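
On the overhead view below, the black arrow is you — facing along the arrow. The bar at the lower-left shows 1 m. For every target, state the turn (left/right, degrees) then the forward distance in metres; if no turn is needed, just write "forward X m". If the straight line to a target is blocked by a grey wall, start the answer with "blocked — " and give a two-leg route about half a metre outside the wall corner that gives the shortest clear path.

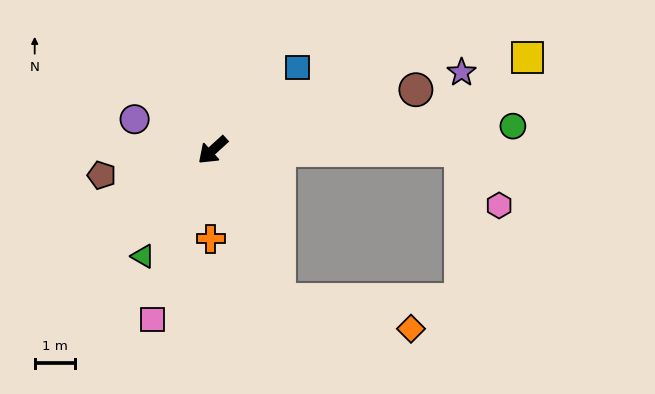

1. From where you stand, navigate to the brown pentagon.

turn right 30°, forward 2.9 m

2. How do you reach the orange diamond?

blocked — turn left 72°, forward 4.1 m, then turn left 53°, forward 3.4 m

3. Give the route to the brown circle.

turn left 154°, forward 5.3 m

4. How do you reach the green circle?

turn left 142°, forward 7.5 m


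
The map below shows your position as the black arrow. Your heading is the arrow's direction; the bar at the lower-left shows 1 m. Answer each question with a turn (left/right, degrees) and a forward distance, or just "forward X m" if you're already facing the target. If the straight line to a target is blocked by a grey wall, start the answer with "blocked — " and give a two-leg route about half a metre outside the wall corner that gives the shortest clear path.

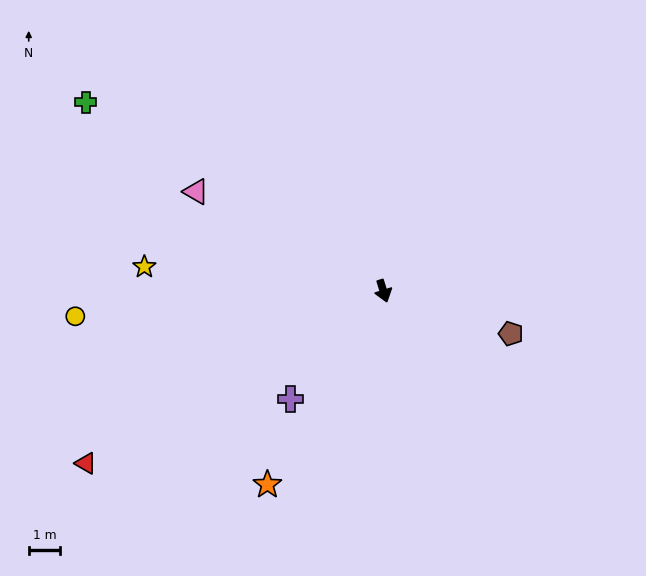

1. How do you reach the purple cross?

turn right 58°, forward 4.5 m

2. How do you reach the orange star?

turn right 48°, forward 7.1 m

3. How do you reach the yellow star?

turn right 113°, forward 7.6 m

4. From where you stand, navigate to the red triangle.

turn right 77°, forward 10.9 m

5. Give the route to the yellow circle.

turn right 103°, forward 9.8 m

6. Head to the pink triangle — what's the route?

turn right 135°, forward 6.7 m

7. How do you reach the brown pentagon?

turn left 54°, forward 4.3 m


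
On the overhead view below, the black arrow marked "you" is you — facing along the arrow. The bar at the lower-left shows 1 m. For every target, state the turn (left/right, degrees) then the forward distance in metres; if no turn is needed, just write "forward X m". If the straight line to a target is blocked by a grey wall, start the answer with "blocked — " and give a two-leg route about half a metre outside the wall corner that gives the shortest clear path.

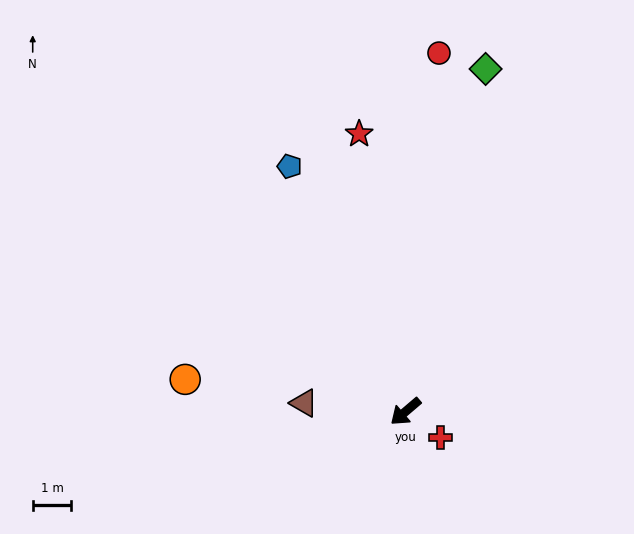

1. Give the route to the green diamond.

turn right 144°, forward 9.1 m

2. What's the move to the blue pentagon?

turn right 105°, forward 7.0 m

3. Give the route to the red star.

turn right 121°, forward 7.3 m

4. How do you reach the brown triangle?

turn right 45°, forward 2.6 m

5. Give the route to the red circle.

turn right 136°, forward 9.3 m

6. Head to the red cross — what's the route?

turn left 103°, forward 1.1 m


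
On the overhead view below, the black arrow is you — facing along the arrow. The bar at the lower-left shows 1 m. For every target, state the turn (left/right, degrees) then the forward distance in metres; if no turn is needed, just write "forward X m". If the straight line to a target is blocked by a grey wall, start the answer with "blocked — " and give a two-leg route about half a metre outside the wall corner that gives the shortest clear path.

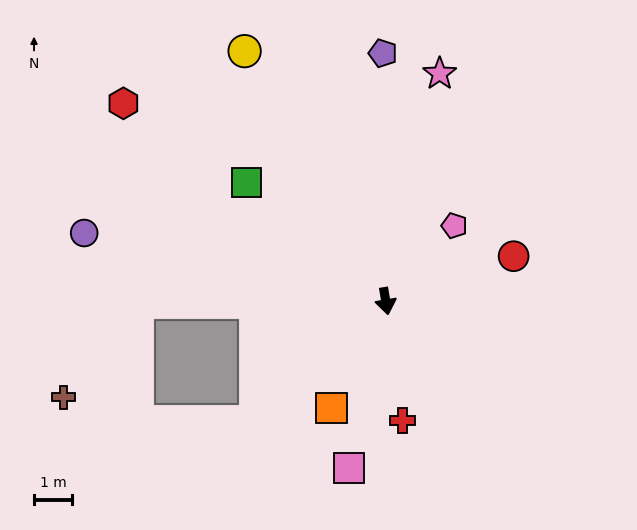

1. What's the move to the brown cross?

blocked — turn right 99°, forward 6.5 m, then turn left 51°, forward 3.1 m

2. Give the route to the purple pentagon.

turn left 171°, forward 6.5 m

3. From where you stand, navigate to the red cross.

forward 3.1 m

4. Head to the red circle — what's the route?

turn left 100°, forward 3.6 m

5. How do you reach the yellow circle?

turn right 160°, forward 7.5 m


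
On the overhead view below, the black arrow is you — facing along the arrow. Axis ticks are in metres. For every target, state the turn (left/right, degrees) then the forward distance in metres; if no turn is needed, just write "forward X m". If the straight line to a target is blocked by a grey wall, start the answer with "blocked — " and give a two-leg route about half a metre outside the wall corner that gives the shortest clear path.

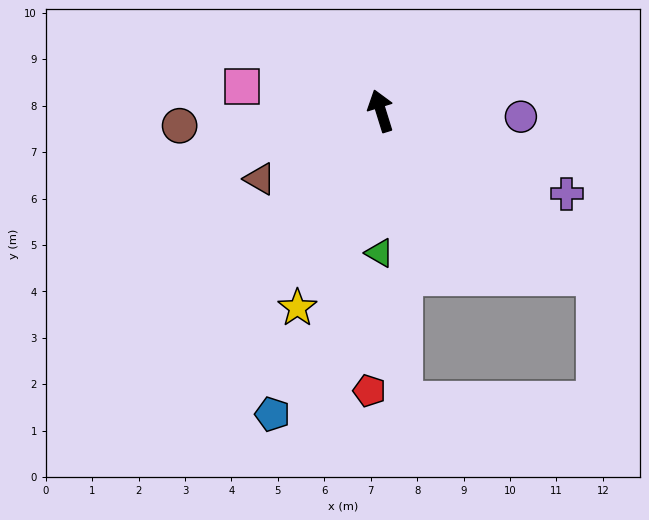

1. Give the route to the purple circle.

turn right 110°, forward 3.0 m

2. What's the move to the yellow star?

turn left 140°, forward 4.6 m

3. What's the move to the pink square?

turn left 63°, forward 3.0 m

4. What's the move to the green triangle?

turn left 162°, forward 3.1 m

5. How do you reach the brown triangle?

turn left 102°, forward 3.0 m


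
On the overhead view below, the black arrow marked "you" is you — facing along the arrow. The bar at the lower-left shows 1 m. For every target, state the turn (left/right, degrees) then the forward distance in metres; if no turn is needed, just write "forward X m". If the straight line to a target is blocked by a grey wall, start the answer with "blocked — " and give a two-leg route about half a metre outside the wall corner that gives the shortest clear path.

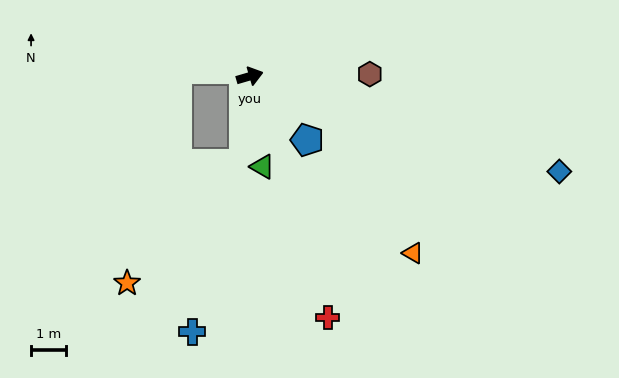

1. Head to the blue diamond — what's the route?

turn right 33°, forward 9.4 m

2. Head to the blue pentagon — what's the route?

turn right 64°, forward 2.5 m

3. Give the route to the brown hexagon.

turn right 15°, forward 3.5 m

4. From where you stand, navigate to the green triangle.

turn right 98°, forward 2.6 m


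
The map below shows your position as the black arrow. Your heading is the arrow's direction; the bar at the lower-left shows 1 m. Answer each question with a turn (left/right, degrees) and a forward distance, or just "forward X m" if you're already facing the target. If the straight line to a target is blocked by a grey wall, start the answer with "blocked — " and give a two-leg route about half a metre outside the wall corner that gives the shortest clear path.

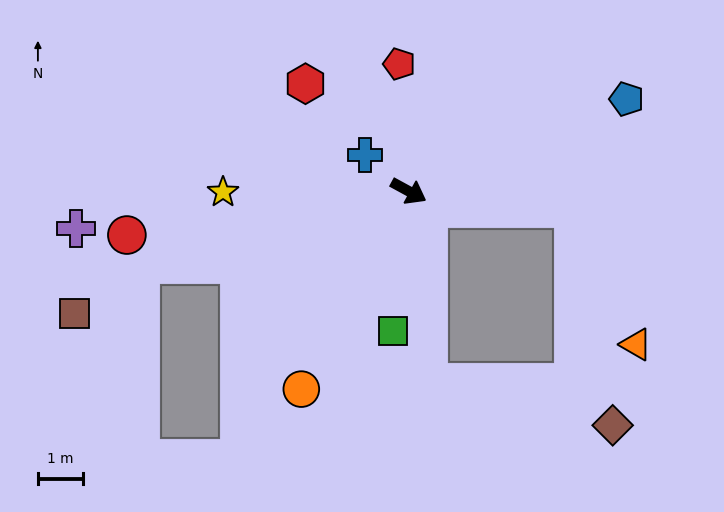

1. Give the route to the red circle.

turn right 143°, forward 6.4 m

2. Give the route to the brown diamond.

blocked — turn right 55°, forward 4.3 m, then turn left 70°, forward 4.2 m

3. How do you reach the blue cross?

turn left 169°, forward 1.3 m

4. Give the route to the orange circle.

turn right 90°, forward 5.0 m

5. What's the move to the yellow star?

turn right 151°, forward 4.1 m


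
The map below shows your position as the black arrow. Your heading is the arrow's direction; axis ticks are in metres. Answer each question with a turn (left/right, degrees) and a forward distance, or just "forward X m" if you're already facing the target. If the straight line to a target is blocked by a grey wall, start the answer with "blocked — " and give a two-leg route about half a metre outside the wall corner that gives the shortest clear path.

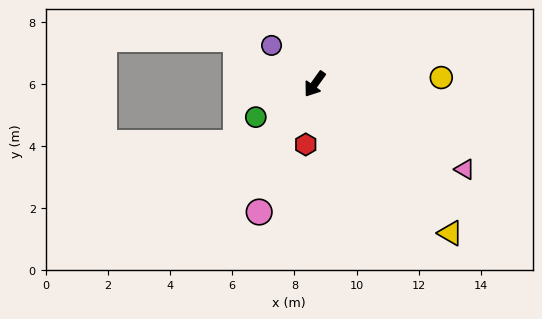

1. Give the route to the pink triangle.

turn left 96°, forward 5.6 m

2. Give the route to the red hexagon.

turn left 27°, forward 2.0 m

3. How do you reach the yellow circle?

turn left 129°, forward 4.1 m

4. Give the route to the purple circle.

turn right 96°, forward 1.9 m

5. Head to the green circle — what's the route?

turn right 25°, forward 2.2 m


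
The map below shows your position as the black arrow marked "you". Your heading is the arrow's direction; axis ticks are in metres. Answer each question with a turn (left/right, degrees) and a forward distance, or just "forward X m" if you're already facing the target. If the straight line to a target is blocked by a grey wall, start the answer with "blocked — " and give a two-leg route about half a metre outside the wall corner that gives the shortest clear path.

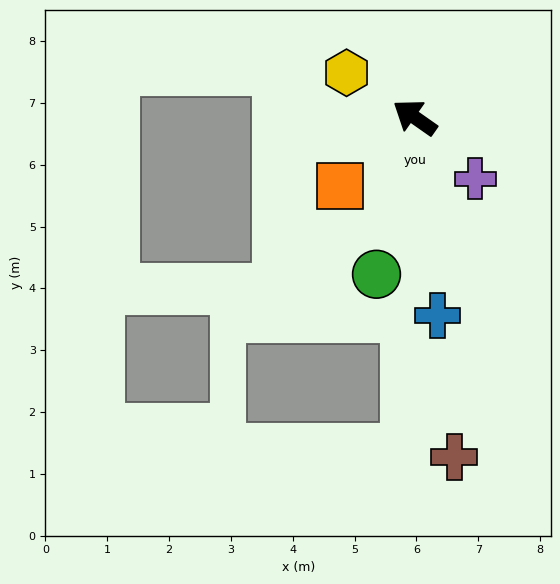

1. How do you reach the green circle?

turn left 111°, forward 2.6 m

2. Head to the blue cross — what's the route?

turn left 132°, forward 3.2 m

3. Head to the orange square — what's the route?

turn left 78°, forward 1.6 m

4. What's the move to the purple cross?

turn left 170°, forward 1.4 m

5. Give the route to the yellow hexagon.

forward 1.3 m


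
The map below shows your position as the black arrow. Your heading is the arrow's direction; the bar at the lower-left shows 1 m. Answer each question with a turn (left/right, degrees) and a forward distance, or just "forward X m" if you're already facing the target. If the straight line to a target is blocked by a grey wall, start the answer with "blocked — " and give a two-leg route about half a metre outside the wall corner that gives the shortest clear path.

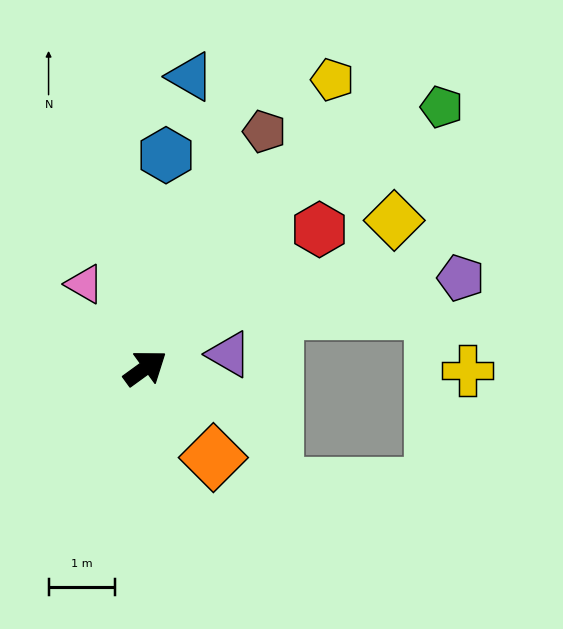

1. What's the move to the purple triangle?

turn right 27°, forward 1.3 m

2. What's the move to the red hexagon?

turn left 3°, forward 3.4 m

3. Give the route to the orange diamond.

turn right 89°, forward 1.7 m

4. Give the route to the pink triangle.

turn left 90°, forward 1.6 m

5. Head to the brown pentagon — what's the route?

turn left 27°, forward 4.0 m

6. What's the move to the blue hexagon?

turn left 48°, forward 3.2 m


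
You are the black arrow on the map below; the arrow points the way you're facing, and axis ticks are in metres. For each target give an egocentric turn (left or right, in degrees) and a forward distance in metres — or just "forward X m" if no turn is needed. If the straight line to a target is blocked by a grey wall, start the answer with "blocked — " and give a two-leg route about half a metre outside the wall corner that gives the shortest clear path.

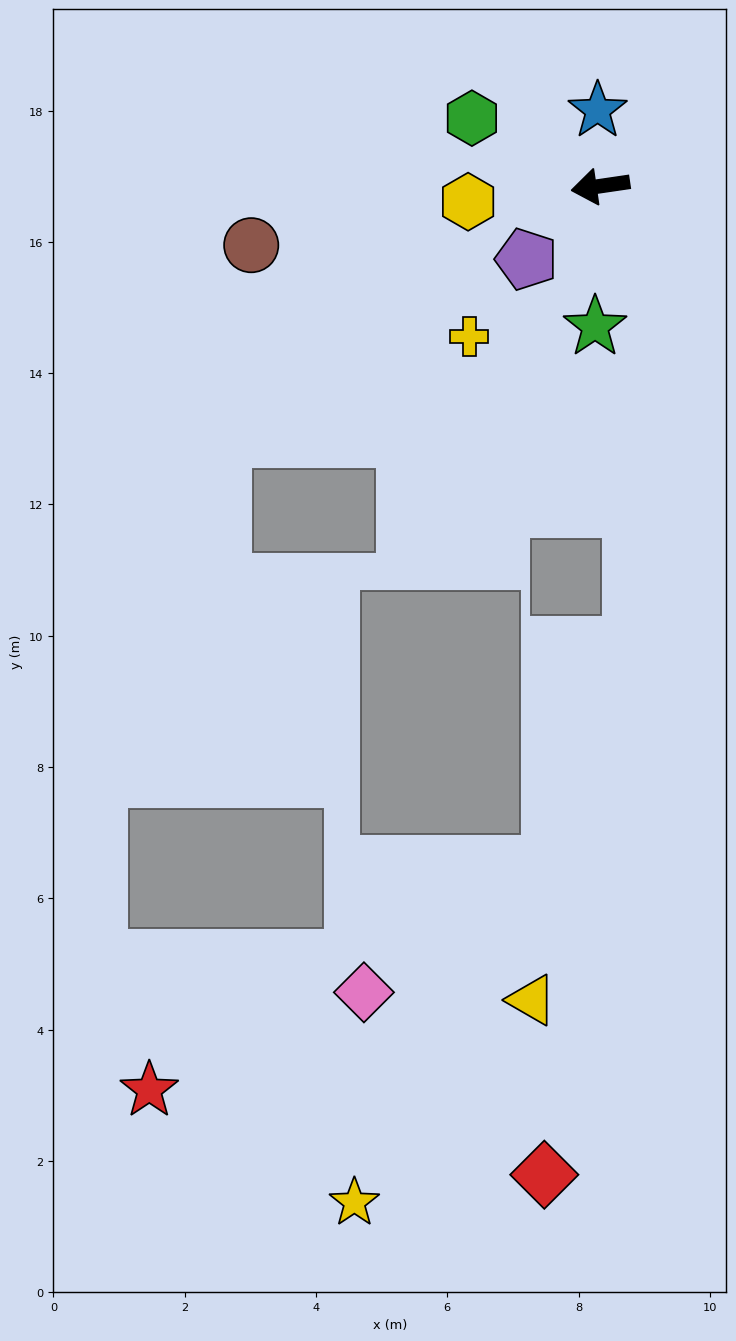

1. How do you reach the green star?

turn left 79°, forward 2.1 m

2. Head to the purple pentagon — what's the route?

turn left 36°, forward 1.6 m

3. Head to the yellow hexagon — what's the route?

forward 2.0 m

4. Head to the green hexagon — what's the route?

turn right 36°, forward 2.2 m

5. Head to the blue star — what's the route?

turn right 96°, forward 1.2 m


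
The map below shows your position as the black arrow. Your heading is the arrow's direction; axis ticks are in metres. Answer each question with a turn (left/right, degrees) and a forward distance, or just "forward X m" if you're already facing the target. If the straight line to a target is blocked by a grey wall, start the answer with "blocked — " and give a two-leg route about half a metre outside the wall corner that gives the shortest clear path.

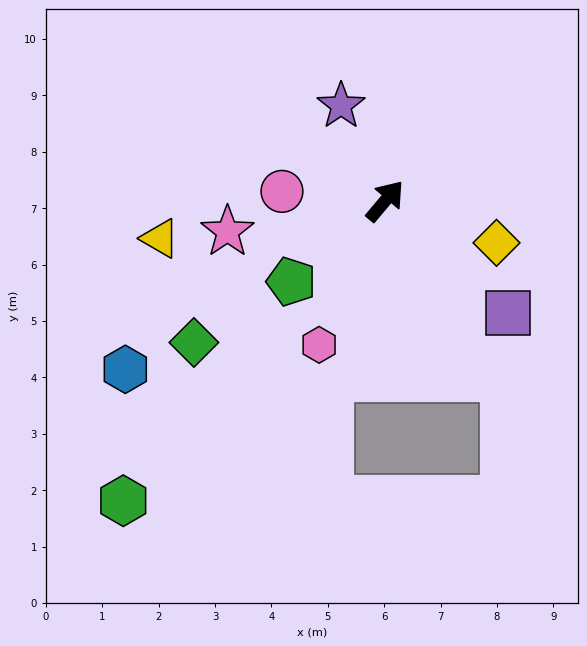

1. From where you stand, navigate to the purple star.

turn left 65°, forward 1.9 m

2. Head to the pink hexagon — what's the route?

turn right 164°, forward 2.8 m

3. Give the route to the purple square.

turn right 92°, forward 2.9 m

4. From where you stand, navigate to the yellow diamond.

turn right 70°, forward 2.1 m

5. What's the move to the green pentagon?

turn left 171°, forward 2.2 m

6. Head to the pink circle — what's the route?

turn left 125°, forward 1.8 m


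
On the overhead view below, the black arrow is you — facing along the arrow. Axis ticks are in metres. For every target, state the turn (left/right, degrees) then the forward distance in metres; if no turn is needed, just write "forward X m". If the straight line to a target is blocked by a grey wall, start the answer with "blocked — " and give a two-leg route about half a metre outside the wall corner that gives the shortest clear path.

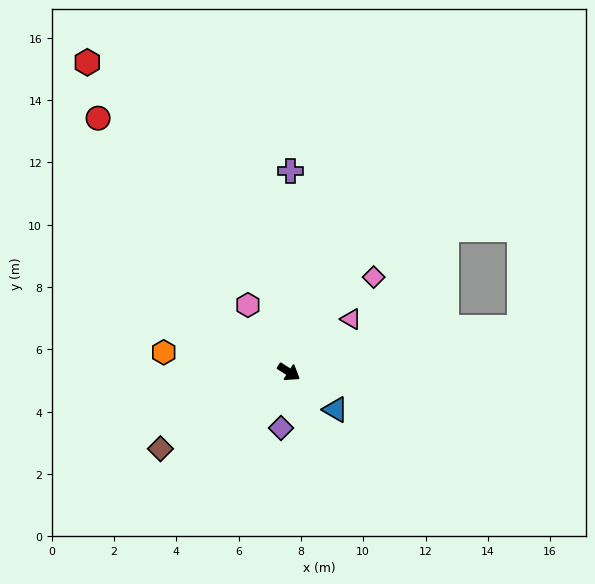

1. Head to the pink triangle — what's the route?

turn left 73°, forward 2.6 m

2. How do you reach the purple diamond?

turn right 65°, forward 1.8 m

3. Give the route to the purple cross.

turn left 122°, forward 6.4 m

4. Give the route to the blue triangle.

turn right 6°, forward 1.9 m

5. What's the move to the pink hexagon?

turn left 154°, forward 2.5 m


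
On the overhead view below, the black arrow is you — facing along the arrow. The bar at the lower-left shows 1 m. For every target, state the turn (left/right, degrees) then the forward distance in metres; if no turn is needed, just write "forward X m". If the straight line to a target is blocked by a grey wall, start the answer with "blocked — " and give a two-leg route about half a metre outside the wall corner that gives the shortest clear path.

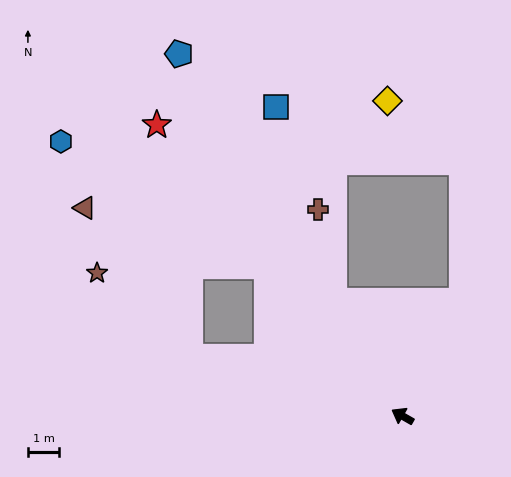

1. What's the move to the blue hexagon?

blocked — turn right 18°, forward 6.5 m, then turn left 17°, forward 7.7 m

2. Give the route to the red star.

turn right 20°, forward 12.2 m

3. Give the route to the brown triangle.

blocked — turn right 18°, forward 6.5 m, then turn left 30°, forward 6.1 m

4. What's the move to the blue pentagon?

turn right 29°, forward 13.6 m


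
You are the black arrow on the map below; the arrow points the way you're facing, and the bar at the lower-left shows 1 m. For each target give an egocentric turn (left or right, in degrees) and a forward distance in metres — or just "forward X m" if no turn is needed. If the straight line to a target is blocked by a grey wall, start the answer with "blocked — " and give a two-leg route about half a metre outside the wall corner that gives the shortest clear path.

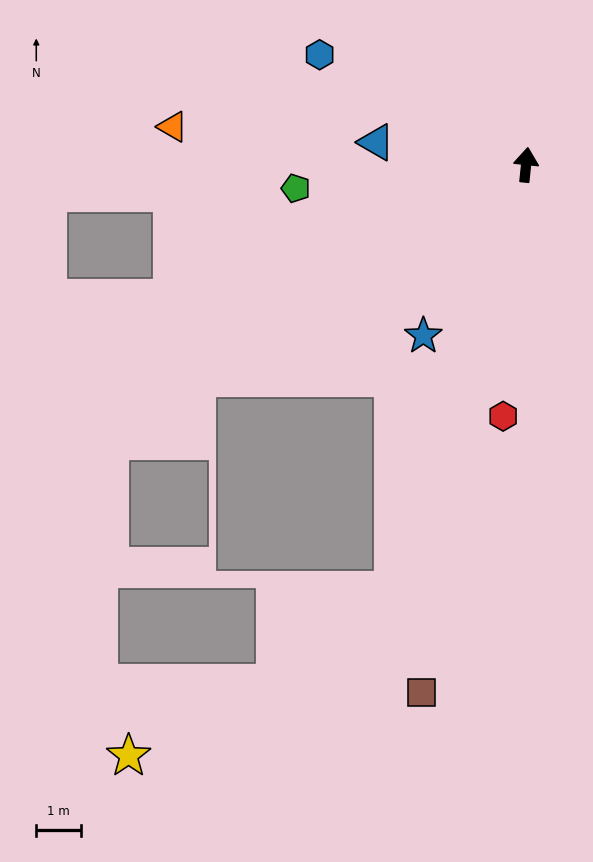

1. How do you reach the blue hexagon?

turn left 68°, forward 5.2 m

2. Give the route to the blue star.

turn left 155°, forward 4.5 m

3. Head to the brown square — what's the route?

turn left 175°, forward 12.0 m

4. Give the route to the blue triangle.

turn left 87°, forward 3.4 m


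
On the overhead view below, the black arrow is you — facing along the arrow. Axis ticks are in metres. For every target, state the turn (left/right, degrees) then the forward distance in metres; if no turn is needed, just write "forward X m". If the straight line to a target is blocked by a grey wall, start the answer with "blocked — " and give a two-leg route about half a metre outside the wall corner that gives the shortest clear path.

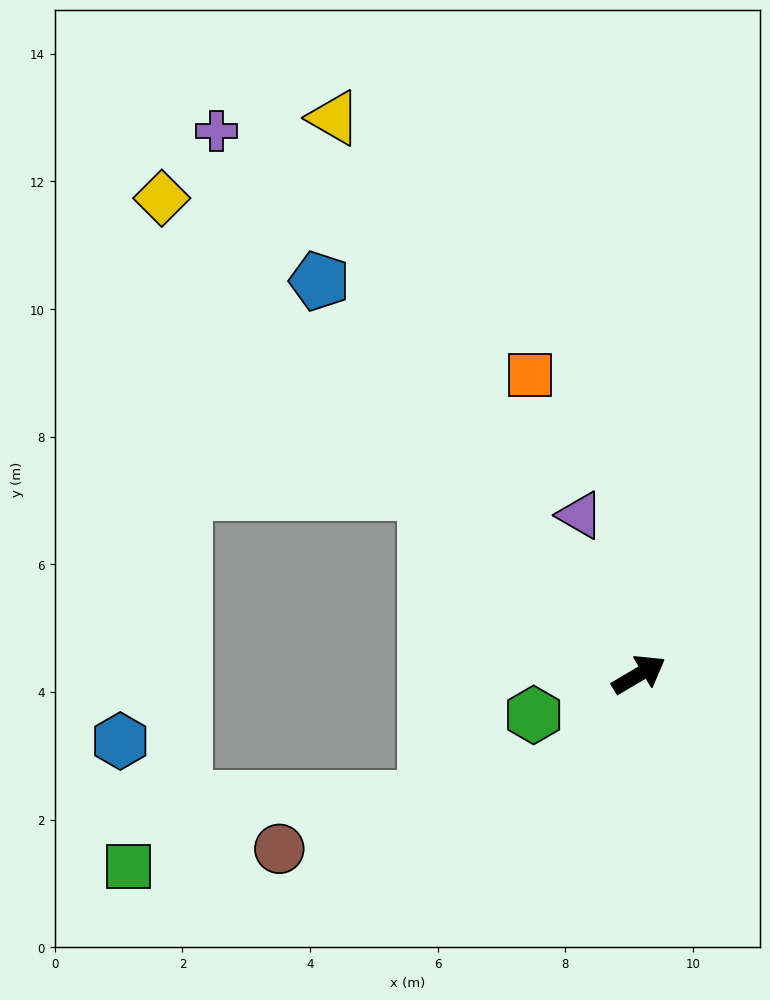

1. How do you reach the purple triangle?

turn left 80°, forward 2.7 m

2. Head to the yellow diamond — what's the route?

turn left 104°, forward 10.6 m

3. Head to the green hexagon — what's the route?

turn left 170°, forward 1.8 m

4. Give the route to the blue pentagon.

turn left 98°, forward 7.9 m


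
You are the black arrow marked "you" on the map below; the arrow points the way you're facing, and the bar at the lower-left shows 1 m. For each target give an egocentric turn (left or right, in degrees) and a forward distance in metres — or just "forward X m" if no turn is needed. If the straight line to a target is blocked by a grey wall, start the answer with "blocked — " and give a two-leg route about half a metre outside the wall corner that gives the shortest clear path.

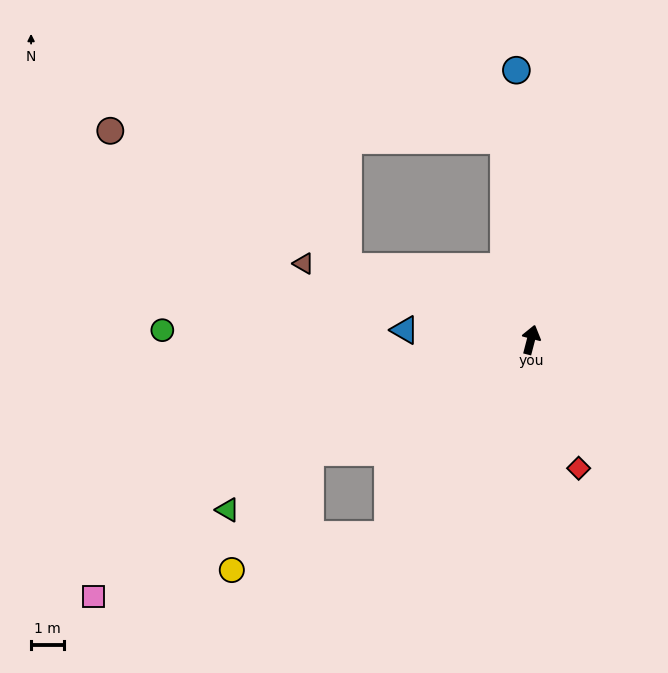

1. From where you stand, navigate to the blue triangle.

turn left 100°, forward 3.8 m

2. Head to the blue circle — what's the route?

turn left 18°, forward 8.1 m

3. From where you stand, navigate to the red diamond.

turn right 145°, forward 4.1 m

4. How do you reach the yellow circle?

blocked — turn left 131°, forward 7.4 m, then turn left 30°, forward 4.3 m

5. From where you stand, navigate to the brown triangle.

turn left 86°, forward 7.2 m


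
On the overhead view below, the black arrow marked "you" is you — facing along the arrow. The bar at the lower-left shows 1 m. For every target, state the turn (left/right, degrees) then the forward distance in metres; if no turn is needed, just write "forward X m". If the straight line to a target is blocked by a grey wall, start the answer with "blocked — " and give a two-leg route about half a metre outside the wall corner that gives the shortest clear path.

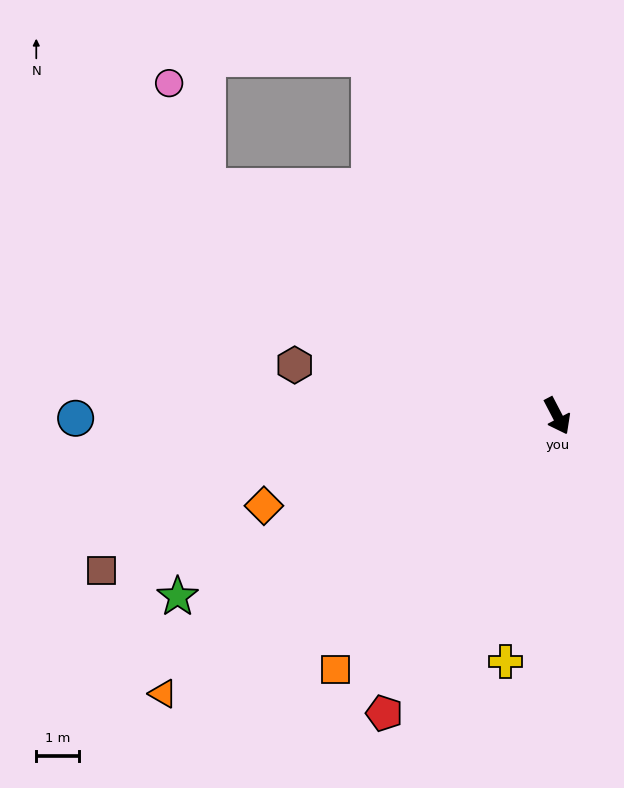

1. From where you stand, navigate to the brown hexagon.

turn right 129°, forward 6.2 m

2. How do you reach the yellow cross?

turn right 40°, forward 5.9 m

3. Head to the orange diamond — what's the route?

turn right 101°, forward 7.2 m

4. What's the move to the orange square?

turn right 69°, forward 7.9 m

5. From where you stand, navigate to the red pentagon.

turn right 58°, forward 8.0 m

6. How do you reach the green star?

turn right 92°, forward 9.8 m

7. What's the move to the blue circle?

turn right 117°, forward 11.2 m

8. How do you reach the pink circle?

blocked — turn right 151°, forward 9.8 m, then turn right 36°, forward 2.6 m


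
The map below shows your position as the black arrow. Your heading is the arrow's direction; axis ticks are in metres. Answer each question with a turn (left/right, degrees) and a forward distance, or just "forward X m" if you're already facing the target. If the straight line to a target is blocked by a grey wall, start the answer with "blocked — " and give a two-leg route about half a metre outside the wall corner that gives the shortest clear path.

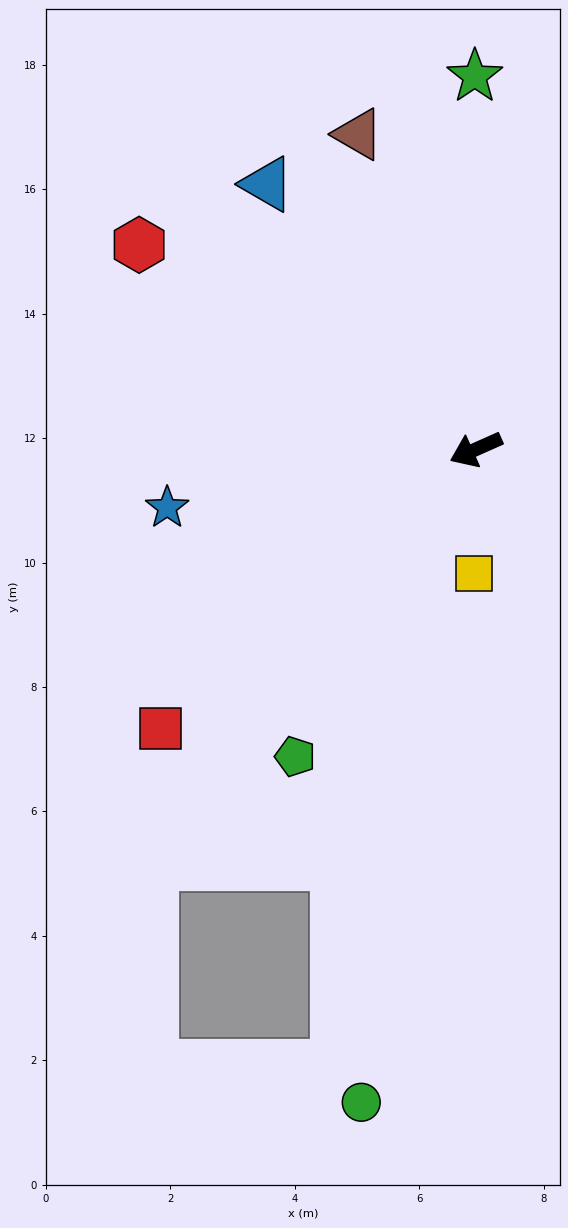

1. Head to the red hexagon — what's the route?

turn right 55°, forward 6.3 m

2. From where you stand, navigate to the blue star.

turn right 13°, forward 5.0 m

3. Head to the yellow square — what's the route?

turn left 65°, forward 2.0 m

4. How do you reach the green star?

turn right 114°, forward 6.0 m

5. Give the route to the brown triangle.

turn right 93°, forward 5.4 m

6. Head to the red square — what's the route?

turn left 18°, forward 6.8 m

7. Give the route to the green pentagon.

turn left 36°, forward 5.7 m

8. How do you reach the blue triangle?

turn right 76°, forward 5.4 m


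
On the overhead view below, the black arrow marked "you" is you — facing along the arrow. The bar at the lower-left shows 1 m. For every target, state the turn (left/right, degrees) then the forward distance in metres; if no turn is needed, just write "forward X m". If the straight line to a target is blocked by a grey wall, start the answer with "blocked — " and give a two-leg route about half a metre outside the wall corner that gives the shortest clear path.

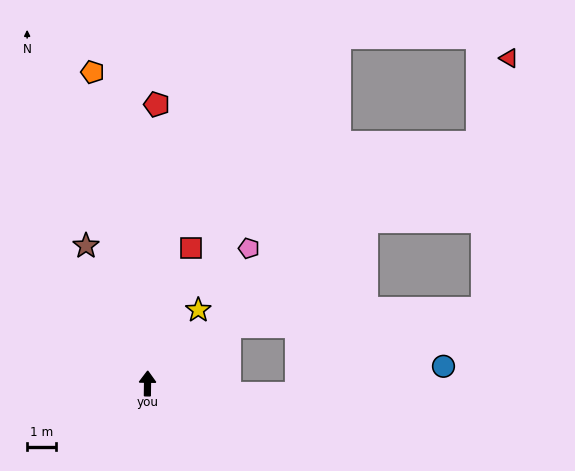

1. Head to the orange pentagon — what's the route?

turn left 11°, forward 10.8 m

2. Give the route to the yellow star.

turn right 34°, forward 3.1 m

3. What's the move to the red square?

turn right 17°, forward 4.9 m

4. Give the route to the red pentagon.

forward 9.6 m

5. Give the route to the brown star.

turn left 25°, forward 5.2 m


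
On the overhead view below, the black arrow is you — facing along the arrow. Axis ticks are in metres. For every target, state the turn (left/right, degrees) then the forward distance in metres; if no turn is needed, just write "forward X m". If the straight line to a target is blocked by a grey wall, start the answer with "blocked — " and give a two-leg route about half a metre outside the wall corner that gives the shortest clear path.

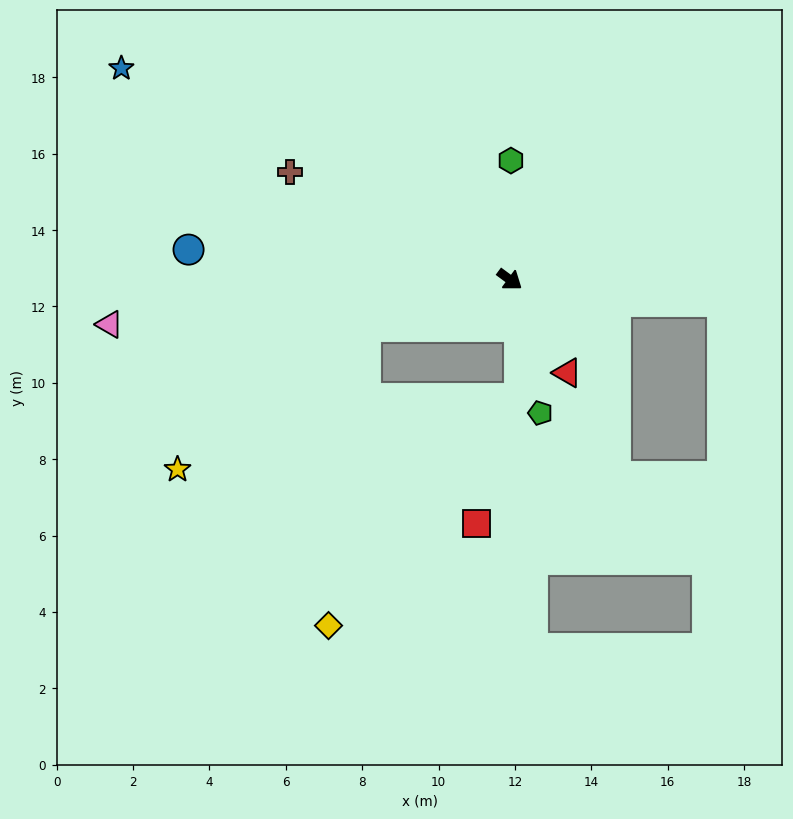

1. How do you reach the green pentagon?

turn right 41°, forward 3.6 m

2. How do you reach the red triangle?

turn right 22°, forward 2.9 m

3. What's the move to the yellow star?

blocked — turn right 126°, forward 4.0 m, then turn left 20°, forward 6.2 m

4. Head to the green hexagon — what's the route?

turn left 126°, forward 3.1 m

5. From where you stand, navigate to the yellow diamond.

blocked — turn right 126°, forward 4.0 m, then turn left 66°, forward 7.9 m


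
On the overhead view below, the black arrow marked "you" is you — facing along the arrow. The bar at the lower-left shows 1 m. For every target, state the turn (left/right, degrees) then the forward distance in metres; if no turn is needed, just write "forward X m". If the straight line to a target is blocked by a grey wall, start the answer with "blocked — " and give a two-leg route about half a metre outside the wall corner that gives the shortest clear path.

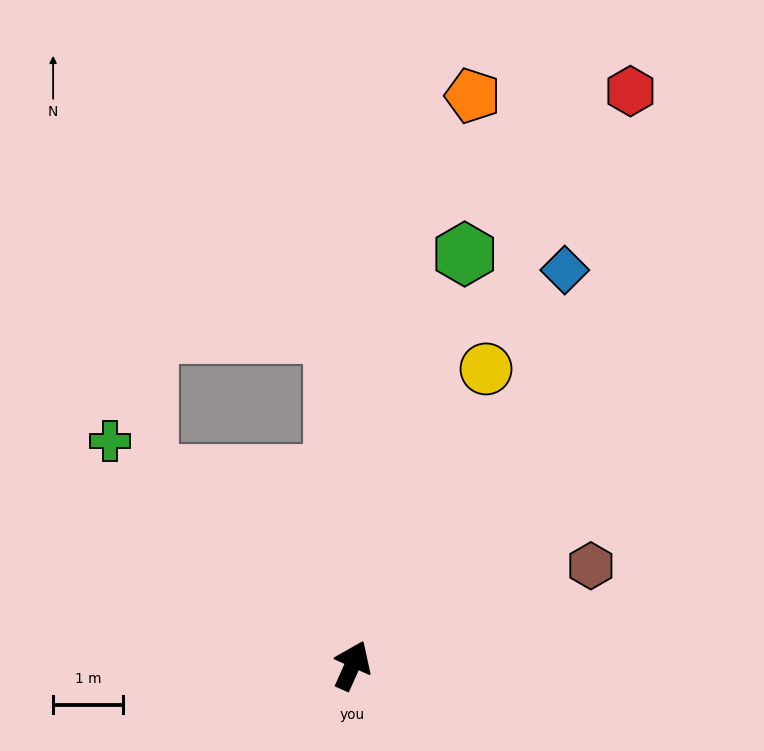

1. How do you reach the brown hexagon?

turn right 43°, forward 3.7 m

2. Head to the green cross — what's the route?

turn left 71°, forward 4.7 m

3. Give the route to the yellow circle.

forward 4.6 m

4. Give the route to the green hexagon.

turn left 9°, forward 6.1 m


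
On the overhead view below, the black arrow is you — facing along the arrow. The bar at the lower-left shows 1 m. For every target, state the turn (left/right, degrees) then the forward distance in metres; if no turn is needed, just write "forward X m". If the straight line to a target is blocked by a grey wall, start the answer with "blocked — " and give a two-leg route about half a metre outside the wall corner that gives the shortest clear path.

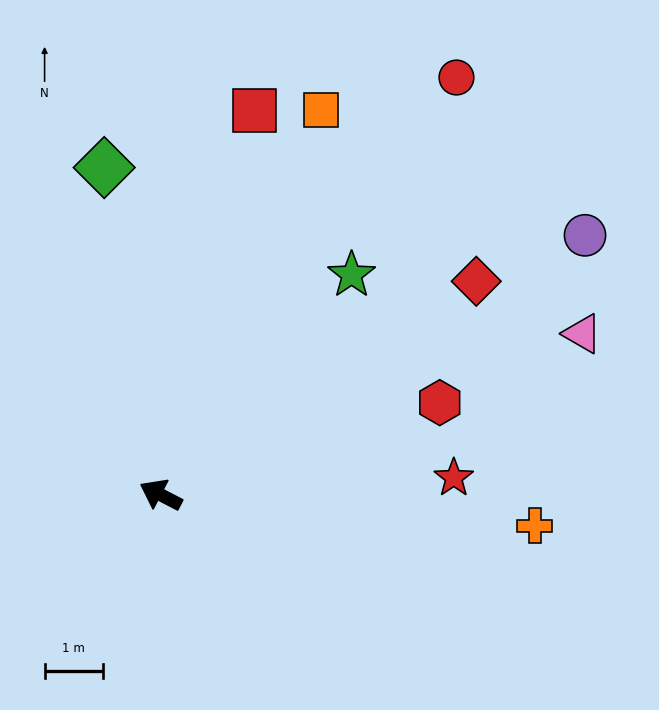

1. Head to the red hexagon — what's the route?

turn right 134°, forward 5.0 m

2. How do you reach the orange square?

turn right 85°, forward 7.1 m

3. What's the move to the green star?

turn right 104°, forward 5.0 m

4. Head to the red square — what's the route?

turn right 76°, forward 6.8 m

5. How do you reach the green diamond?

turn right 53°, forward 5.7 m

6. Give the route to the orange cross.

turn right 157°, forward 6.4 m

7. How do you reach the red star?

turn right 149°, forward 5.0 m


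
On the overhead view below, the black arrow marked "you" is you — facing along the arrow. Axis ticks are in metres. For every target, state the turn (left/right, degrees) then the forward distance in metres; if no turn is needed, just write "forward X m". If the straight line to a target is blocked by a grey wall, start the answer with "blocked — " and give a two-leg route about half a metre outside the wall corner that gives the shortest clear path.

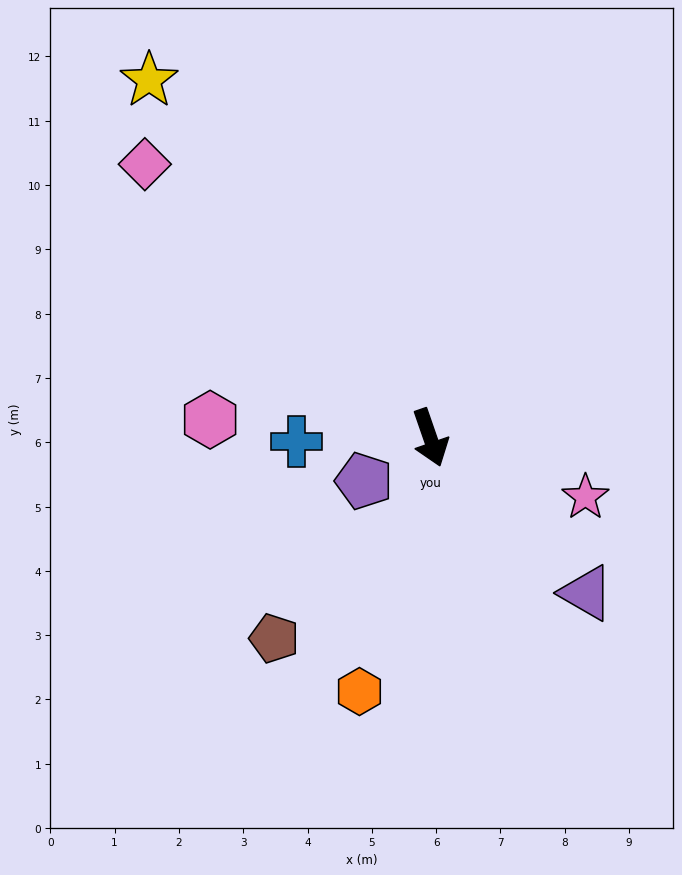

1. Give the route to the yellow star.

turn right 161°, forward 7.1 m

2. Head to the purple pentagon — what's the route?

turn right 76°, forward 1.2 m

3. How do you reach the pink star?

turn left 50°, forward 2.6 m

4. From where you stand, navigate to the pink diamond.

turn right 153°, forward 6.1 m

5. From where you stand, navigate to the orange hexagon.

turn right 35°, forward 4.1 m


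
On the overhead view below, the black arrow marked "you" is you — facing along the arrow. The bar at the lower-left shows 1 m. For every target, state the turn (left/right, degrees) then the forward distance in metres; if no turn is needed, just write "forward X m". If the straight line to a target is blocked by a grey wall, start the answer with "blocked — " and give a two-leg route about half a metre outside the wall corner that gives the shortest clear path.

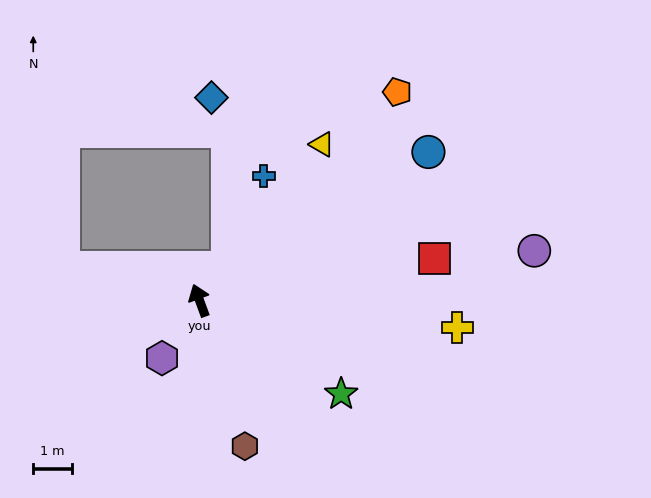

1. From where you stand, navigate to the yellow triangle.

turn right 58°, forward 5.2 m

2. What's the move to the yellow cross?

turn right 116°, forward 6.7 m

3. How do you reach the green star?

turn right 144°, forward 4.4 m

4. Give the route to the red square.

turn right 100°, forward 6.2 m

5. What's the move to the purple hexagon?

turn left 127°, forward 1.8 m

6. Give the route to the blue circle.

turn right 77°, forward 7.1 m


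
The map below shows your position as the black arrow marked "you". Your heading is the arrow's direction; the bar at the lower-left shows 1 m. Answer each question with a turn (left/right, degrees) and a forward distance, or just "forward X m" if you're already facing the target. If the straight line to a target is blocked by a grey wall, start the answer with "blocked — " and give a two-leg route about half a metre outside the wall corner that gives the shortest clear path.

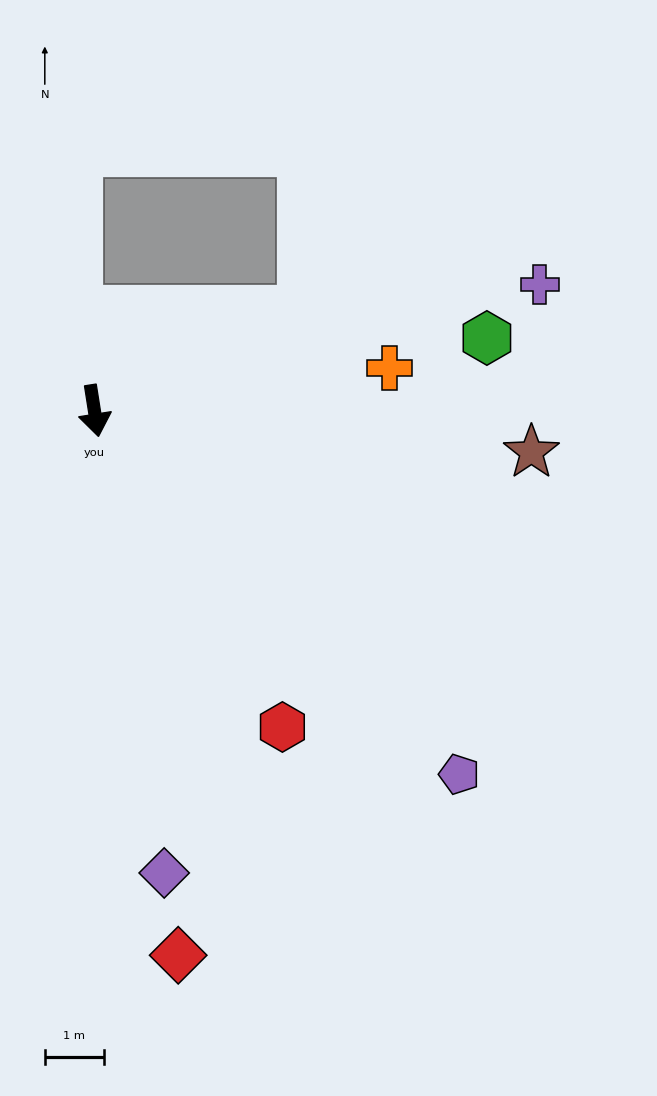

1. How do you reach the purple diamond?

forward 7.9 m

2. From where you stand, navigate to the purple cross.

turn left 97°, forward 7.8 m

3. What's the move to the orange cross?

turn left 89°, forward 5.0 m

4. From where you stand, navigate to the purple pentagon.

turn left 36°, forward 8.7 m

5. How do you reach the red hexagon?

turn left 22°, forward 6.2 m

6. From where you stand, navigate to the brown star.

turn left 76°, forward 7.4 m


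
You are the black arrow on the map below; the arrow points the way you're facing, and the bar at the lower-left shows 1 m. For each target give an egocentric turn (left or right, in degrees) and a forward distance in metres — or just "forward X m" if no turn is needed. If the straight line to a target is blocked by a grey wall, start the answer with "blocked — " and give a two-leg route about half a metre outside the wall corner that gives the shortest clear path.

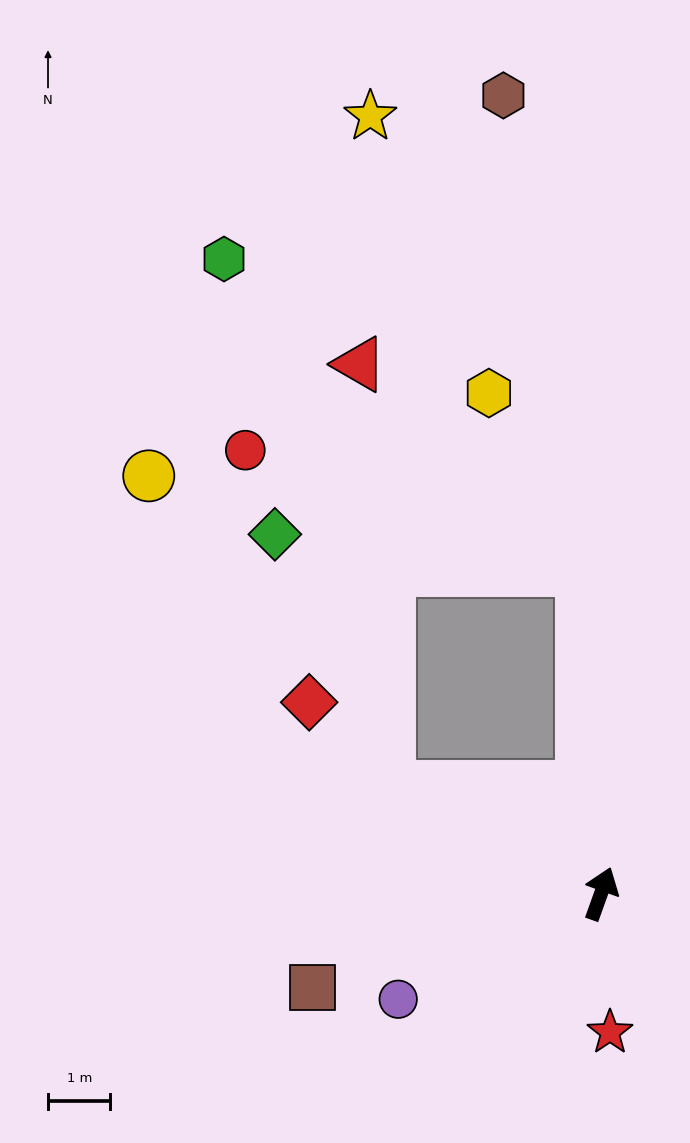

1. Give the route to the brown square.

turn left 128°, forward 4.8 m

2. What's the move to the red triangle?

blocked — turn left 23°, forward 5.2 m, then turn left 44°, forward 4.8 m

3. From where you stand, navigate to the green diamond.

blocked — turn left 23°, forward 5.2 m, then turn left 80°, forward 4.9 m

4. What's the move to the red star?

turn right 157°, forward 2.2 m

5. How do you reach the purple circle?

turn left 137°, forward 3.7 m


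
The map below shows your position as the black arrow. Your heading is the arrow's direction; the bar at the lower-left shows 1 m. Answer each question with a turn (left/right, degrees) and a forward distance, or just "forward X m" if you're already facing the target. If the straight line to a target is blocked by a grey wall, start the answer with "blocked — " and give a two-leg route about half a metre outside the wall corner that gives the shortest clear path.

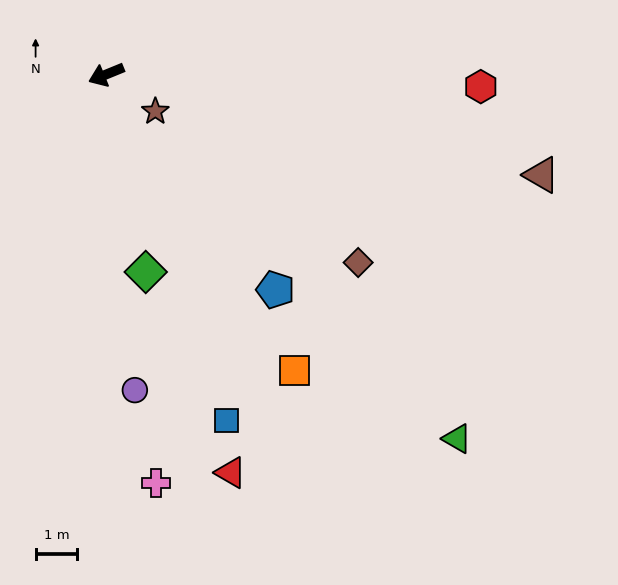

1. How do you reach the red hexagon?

turn left 156°, forward 9.0 m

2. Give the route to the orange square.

turn left 100°, forward 8.4 m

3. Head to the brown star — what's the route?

turn left 121°, forward 1.5 m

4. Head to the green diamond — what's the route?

turn left 79°, forward 4.8 m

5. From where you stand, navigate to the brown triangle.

turn left 145°, forward 10.7 m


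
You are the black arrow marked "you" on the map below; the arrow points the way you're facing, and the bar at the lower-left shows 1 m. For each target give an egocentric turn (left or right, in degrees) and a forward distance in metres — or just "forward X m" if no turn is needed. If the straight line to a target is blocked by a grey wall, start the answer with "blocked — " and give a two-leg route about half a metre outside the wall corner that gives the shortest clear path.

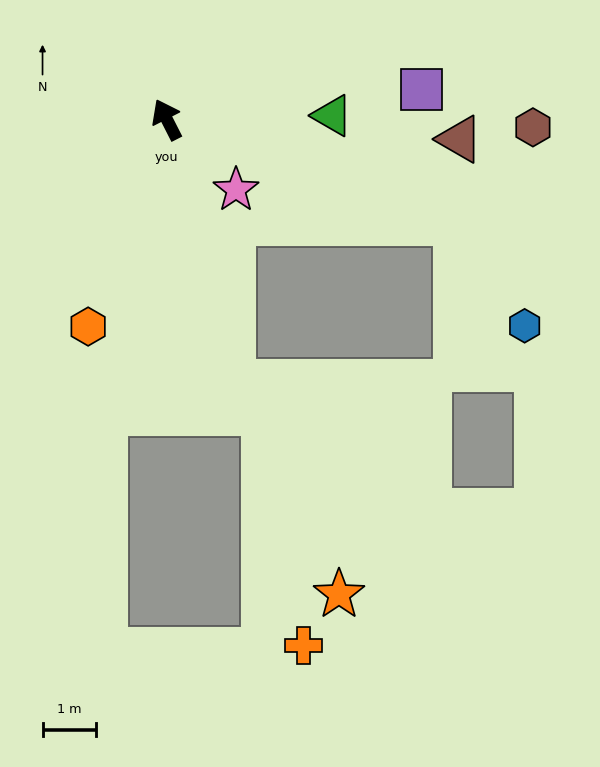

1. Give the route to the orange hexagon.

turn left 132°, forward 4.1 m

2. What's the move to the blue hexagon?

blocked — turn right 137°, forward 5.7 m, then turn right 37°, forward 2.3 m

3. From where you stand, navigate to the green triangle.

turn right 116°, forward 3.1 m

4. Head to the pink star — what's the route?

turn right 162°, forward 1.8 m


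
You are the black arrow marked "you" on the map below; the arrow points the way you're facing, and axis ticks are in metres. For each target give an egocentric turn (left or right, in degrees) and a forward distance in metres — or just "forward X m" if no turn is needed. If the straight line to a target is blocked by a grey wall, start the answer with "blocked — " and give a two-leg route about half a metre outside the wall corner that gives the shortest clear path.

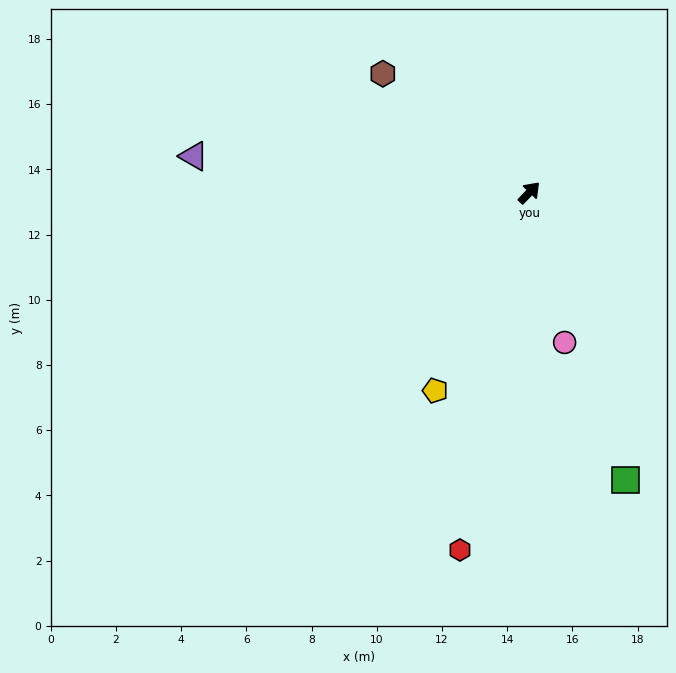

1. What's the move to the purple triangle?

turn left 128°, forward 10.4 m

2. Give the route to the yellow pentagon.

turn right 162°, forward 6.7 m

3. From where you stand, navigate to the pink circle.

turn right 123°, forward 4.7 m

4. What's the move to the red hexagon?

turn right 147°, forward 11.2 m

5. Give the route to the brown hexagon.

turn left 95°, forward 5.8 m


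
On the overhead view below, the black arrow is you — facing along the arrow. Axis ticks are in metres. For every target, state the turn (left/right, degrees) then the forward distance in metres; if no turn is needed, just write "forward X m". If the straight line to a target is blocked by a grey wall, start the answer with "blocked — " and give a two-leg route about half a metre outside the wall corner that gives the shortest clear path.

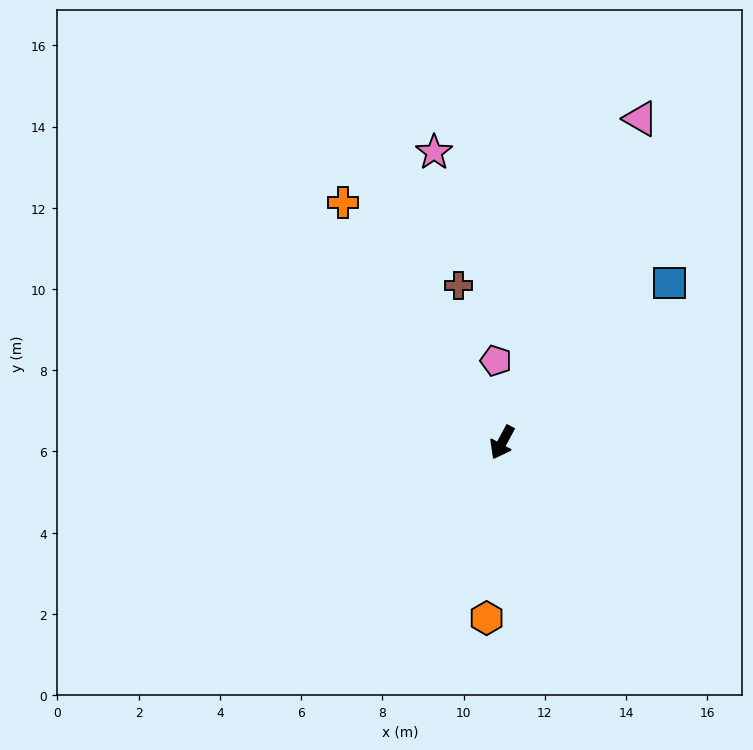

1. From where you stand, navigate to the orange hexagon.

turn left 23°, forward 4.3 m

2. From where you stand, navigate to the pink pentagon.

turn right 147°, forward 2.0 m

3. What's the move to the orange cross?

turn right 118°, forward 7.1 m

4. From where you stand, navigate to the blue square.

turn left 162°, forward 5.7 m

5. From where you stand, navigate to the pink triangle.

turn right 175°, forward 8.7 m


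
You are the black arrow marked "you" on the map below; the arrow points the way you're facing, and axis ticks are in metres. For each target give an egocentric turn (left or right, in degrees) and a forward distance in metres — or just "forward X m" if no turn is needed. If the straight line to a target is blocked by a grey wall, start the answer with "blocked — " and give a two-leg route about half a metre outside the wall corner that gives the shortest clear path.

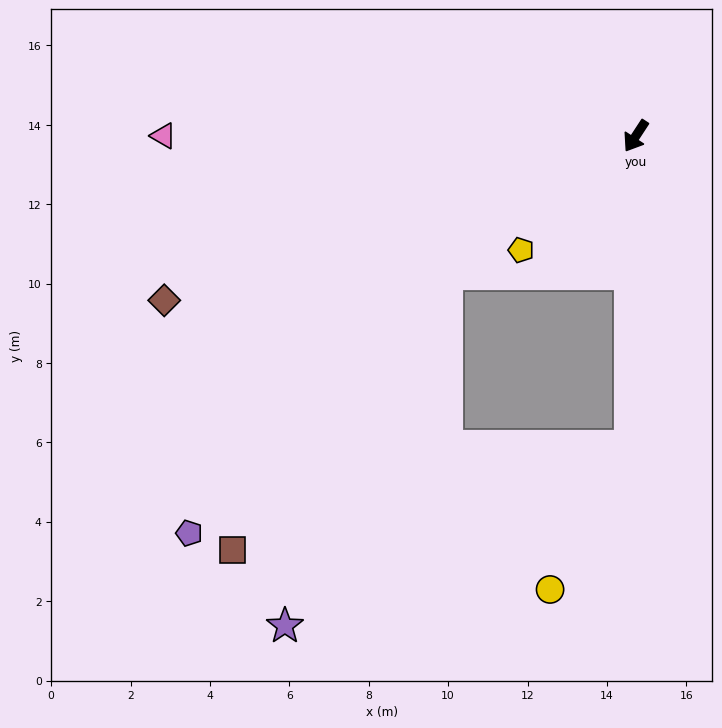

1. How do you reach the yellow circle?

blocked — turn left 32°, forward 7.8 m, then turn right 28°, forward 4.1 m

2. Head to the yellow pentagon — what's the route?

turn right 12°, forward 4.1 m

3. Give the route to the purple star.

blocked — turn right 21°, forward 5.9 m, then turn left 30°, forward 9.8 m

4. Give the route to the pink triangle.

turn right 57°, forward 11.9 m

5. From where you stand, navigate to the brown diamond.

turn right 38°, forward 12.6 m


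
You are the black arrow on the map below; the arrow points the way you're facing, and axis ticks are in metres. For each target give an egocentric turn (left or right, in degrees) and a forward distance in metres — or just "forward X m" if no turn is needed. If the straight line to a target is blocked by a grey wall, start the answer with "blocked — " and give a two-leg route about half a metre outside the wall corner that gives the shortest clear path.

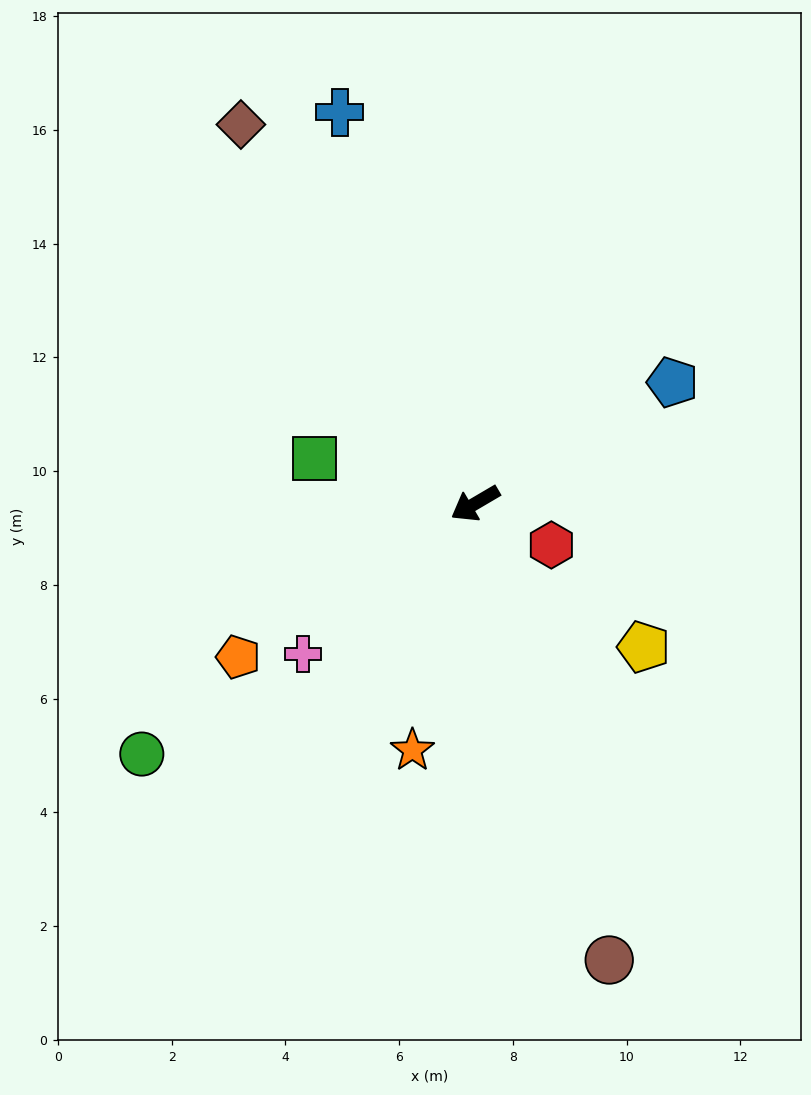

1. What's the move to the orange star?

turn left 45°, forward 4.5 m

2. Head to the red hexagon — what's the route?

turn left 121°, forward 1.5 m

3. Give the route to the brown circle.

turn left 76°, forward 8.4 m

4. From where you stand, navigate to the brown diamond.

turn right 89°, forward 7.8 m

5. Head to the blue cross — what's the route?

turn right 101°, forward 7.3 m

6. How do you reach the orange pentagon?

turn left 2°, forward 5.0 m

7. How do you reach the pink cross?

turn left 11°, forward 4.0 m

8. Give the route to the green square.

turn right 46°, forward 2.9 m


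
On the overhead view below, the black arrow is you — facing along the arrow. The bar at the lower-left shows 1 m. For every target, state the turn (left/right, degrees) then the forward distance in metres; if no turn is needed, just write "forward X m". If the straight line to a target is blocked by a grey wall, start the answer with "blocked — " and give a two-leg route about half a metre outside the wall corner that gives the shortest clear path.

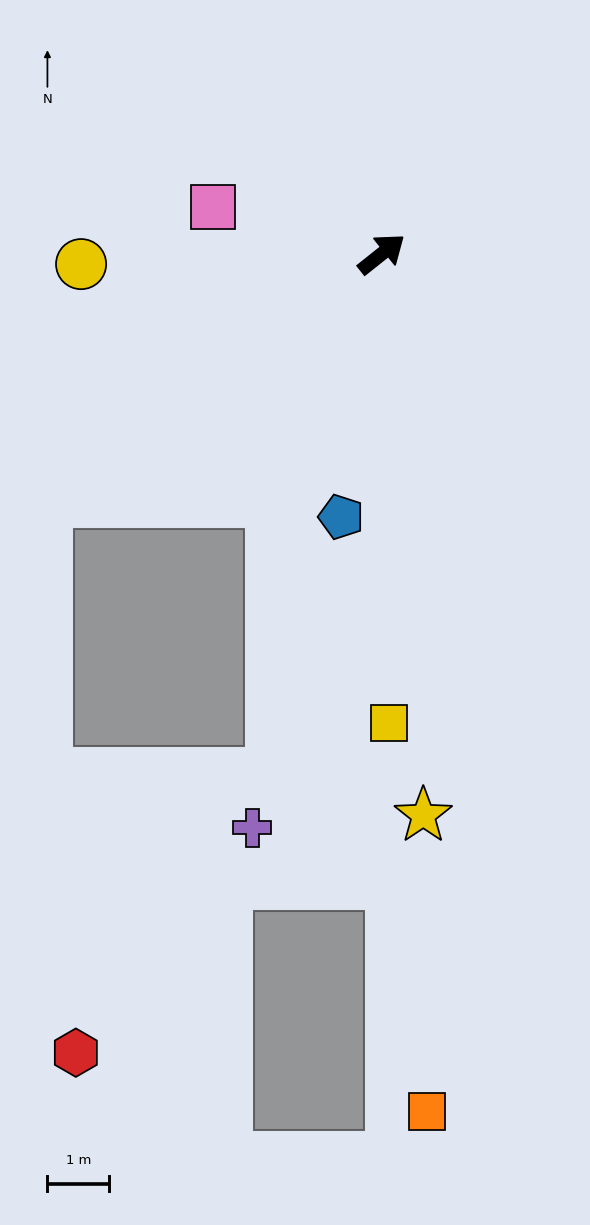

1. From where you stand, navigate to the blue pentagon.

turn right 137°, forward 4.3 m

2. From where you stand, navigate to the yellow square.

turn right 128°, forward 7.6 m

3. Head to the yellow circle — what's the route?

turn left 143°, forward 4.9 m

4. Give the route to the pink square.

turn left 126°, forward 2.8 m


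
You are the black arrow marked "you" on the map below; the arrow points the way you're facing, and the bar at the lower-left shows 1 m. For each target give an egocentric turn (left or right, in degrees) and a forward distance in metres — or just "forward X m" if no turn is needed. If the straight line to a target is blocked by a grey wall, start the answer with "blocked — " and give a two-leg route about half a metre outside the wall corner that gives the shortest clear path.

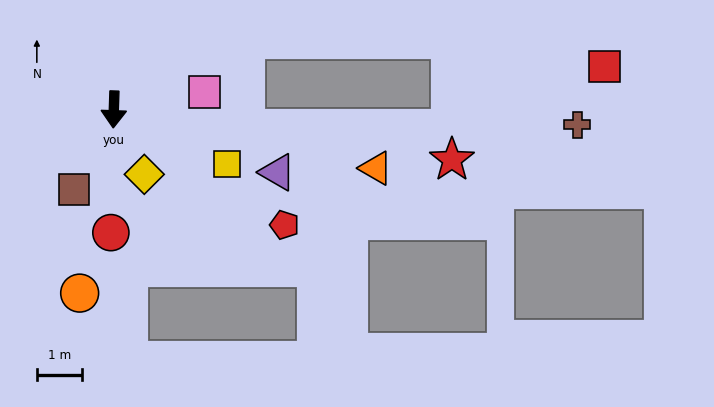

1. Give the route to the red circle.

forward 2.7 m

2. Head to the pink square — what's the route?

turn left 103°, forward 2.0 m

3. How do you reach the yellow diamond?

turn left 27°, forward 1.6 m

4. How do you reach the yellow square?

turn left 66°, forward 2.8 m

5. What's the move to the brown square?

turn right 25°, forward 2.0 m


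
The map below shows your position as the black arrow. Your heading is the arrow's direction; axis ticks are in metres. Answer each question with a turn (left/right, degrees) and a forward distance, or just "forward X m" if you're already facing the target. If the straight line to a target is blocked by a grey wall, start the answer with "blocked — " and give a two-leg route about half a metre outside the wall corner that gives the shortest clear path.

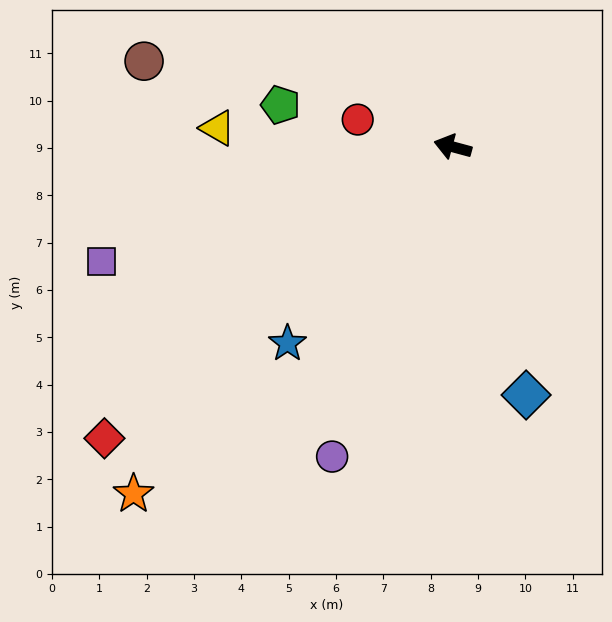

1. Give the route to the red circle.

forward 2.1 m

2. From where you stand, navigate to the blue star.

turn left 65°, forward 5.4 m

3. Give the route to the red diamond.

turn left 55°, forward 9.6 m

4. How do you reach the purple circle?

turn left 84°, forward 7.0 m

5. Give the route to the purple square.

turn left 33°, forward 7.8 m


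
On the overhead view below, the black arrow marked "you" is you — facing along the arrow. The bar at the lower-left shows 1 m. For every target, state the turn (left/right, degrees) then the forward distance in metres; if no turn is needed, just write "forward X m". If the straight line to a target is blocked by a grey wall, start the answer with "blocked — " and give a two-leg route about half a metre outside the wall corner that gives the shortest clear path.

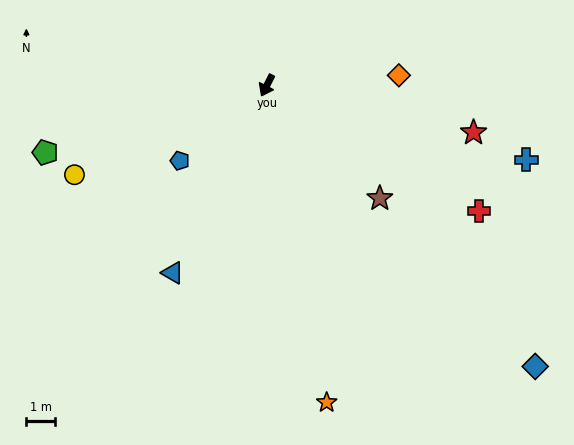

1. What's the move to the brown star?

turn left 72°, forward 5.6 m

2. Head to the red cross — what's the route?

turn left 86°, forward 8.6 m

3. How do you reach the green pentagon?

turn right 46°, forward 8.1 m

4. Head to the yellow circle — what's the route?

turn right 38°, forward 7.4 m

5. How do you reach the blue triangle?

forward 7.4 m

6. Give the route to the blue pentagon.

turn right 22°, forward 4.0 m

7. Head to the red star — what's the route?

turn left 104°, forward 7.4 m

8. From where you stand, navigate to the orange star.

turn left 38°, forward 11.3 m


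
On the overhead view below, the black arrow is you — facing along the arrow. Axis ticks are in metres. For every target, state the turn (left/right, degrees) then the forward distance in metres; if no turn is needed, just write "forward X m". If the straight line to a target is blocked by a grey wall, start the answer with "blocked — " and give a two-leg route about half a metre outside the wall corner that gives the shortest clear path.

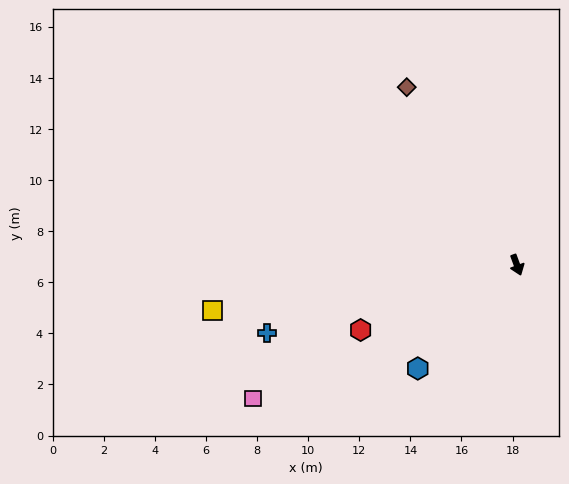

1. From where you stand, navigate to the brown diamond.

turn right 168°, forward 8.2 m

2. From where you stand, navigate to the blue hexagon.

turn right 64°, forward 5.6 m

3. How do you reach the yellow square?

turn right 102°, forward 12.1 m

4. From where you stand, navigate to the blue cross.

turn right 95°, forward 10.1 m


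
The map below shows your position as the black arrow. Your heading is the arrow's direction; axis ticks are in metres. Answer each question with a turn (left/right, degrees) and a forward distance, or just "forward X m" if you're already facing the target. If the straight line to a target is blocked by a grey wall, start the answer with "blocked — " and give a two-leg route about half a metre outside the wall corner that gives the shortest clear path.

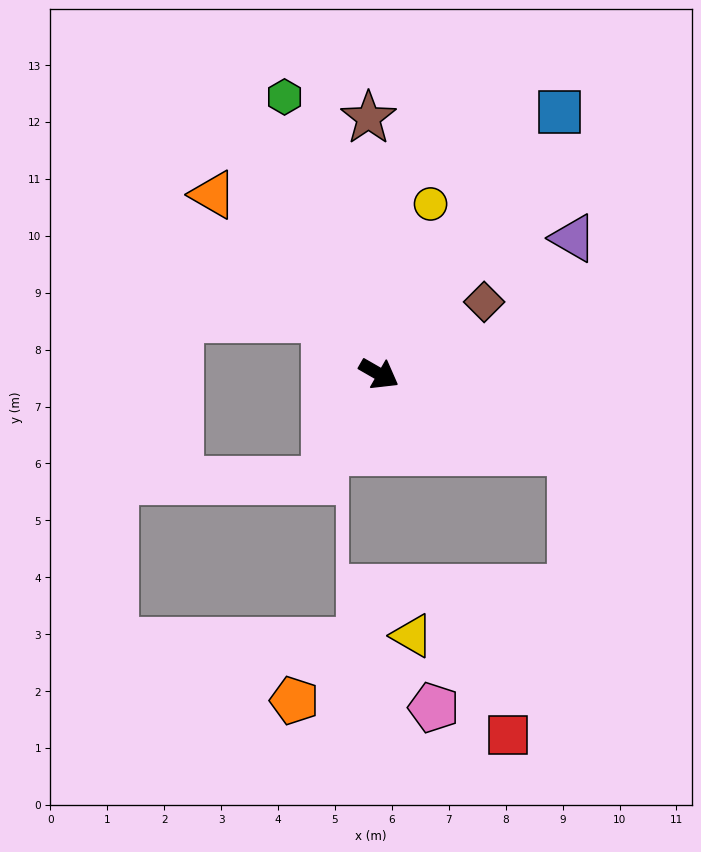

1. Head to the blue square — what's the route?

turn left 85°, forward 5.6 m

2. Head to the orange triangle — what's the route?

turn left 163°, forward 4.3 m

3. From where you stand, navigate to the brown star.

turn left 122°, forward 4.5 m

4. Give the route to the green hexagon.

turn left 139°, forward 5.1 m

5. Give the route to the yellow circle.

turn left 103°, forward 3.1 m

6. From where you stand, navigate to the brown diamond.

turn left 64°, forward 2.2 m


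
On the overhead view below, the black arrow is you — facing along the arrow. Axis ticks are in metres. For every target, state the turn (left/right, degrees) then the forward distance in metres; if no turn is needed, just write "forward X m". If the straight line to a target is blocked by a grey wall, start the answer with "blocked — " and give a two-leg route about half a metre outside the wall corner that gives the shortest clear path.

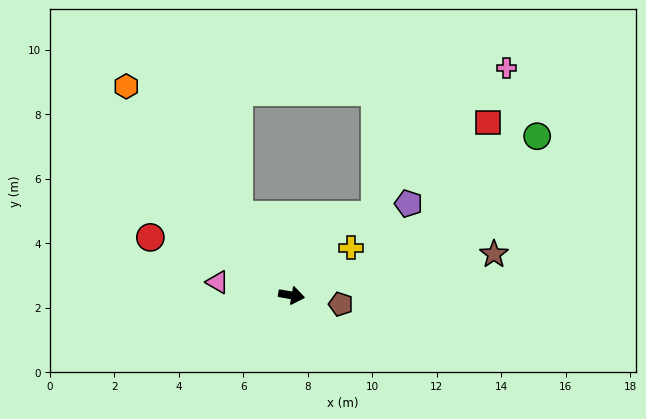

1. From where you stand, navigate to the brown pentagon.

forward 1.6 m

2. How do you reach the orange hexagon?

turn left 138°, forward 8.3 m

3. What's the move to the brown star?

turn left 21°, forward 6.4 m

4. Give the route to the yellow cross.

turn left 49°, forward 2.4 m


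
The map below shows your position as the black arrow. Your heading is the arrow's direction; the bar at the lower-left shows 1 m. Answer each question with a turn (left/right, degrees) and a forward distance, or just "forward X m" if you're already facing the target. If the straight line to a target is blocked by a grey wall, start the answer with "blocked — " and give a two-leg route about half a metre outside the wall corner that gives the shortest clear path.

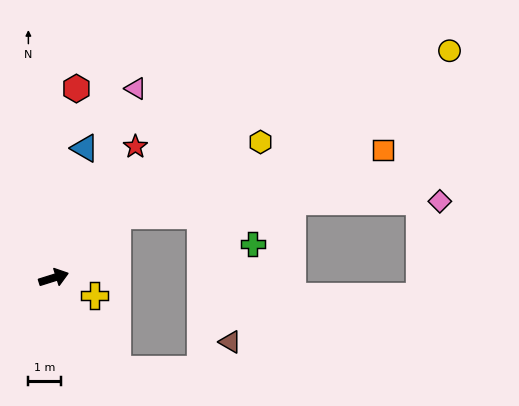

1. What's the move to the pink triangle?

turn left 49°, forward 6.4 m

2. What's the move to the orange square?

blocked — turn left 27°, forward 2.8 m, then turn right 31°, forward 8.5 m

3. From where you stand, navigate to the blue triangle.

turn left 59°, forward 4.1 m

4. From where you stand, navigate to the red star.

turn left 41°, forward 4.8 m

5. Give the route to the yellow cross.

turn right 41°, forward 1.4 m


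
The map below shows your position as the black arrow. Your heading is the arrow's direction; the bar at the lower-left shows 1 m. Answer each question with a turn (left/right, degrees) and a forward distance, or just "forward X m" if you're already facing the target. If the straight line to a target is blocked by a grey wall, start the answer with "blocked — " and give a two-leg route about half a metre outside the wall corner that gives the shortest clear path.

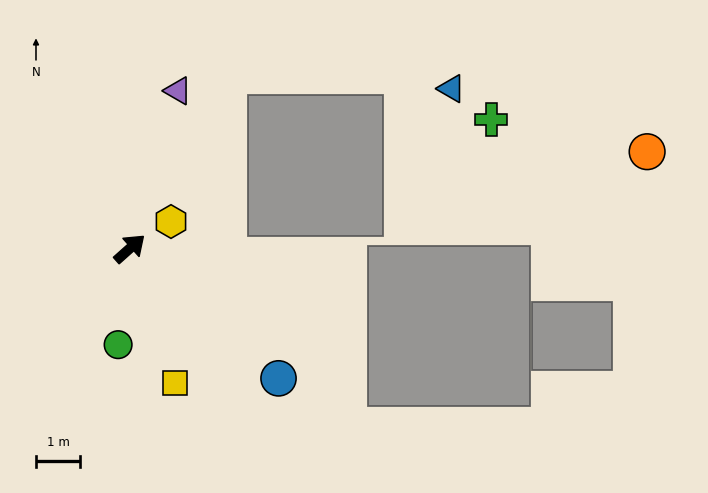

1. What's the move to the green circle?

turn right 139°, forward 2.2 m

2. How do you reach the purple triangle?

turn left 31°, forward 3.7 m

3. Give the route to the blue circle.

turn right 83°, forward 4.5 m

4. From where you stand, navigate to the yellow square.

turn right 113°, forward 3.2 m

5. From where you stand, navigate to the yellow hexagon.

turn right 8°, forward 1.1 m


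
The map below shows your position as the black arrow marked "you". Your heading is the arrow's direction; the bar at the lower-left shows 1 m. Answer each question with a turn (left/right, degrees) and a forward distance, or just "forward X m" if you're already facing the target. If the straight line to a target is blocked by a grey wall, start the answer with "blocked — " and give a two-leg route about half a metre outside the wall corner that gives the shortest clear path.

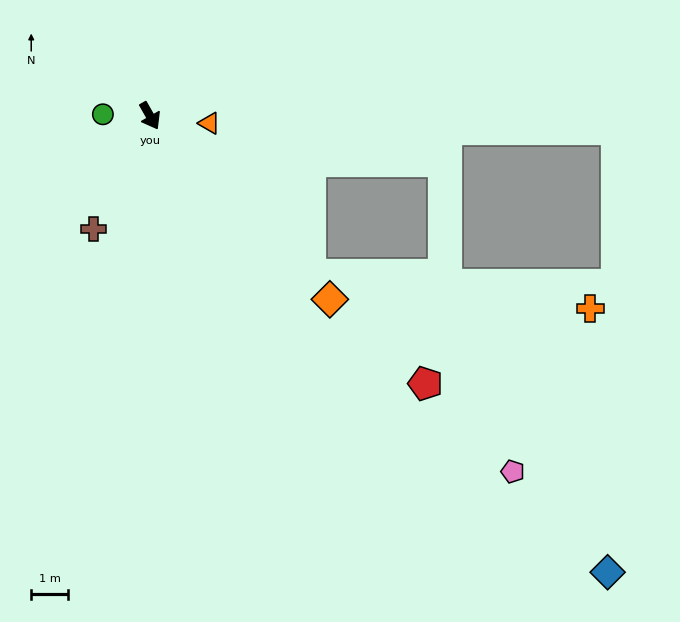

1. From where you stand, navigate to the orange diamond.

turn left 15°, forward 7.0 m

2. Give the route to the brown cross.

turn right 56°, forward 3.4 m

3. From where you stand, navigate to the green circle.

turn right 122°, forward 1.3 m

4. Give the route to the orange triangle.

turn left 53°, forward 1.6 m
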